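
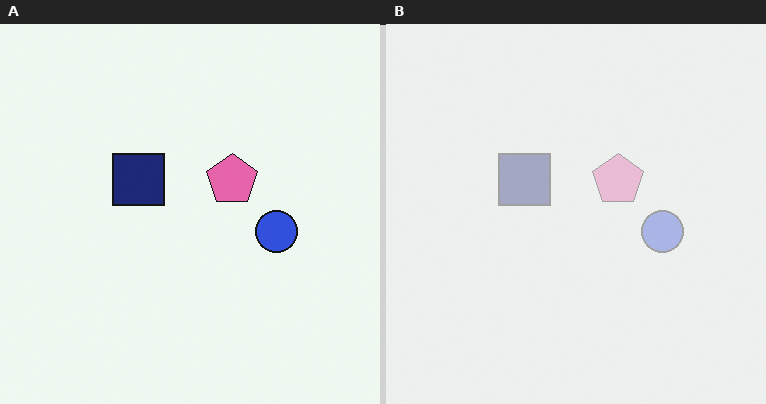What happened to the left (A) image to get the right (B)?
The image was washed out (contrast reduced).

Tones are pushed toward mid-grey across the whole image — a global contrast change.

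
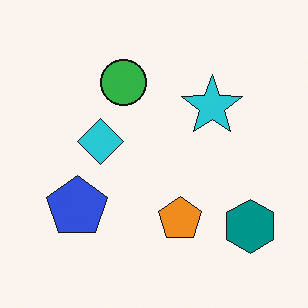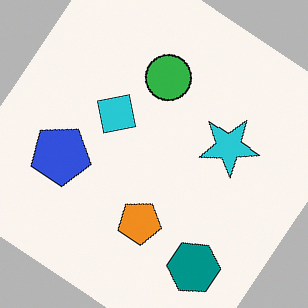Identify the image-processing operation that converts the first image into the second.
This is the original image rotated clockwise by a large amount — several tens of degrees.

Every shape is tilted by the same angle and the image corners show triangular fill wedges — a whole-image rotation by a non-right angle.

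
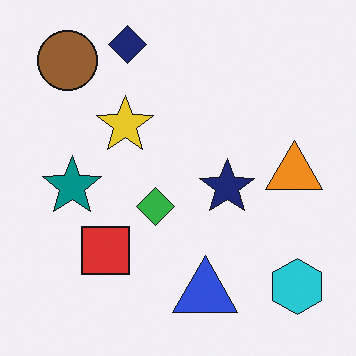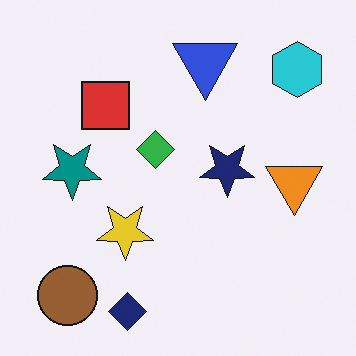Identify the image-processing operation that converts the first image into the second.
Flipped vertically (top ↔ bottom).

The navy diamond is in the top of the first image and the bottom of the second — shapes on opposite sides of the horizontal midline have swapped in a mirror flip.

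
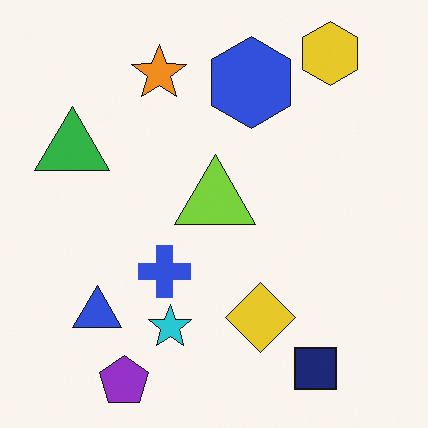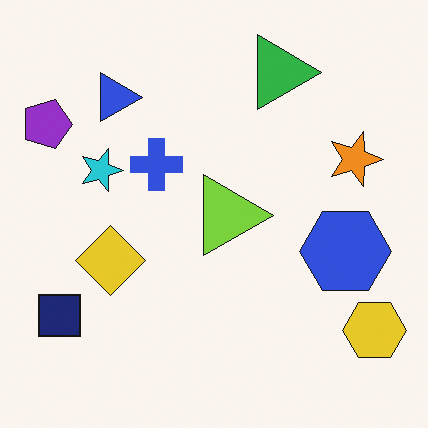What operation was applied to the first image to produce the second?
The transformation is: rotated 90° clockwise.

The yellow hexagon sits in the top-right of the first image and the bottom-right of the second — consistent with a whole-image 90° clockwise rotation.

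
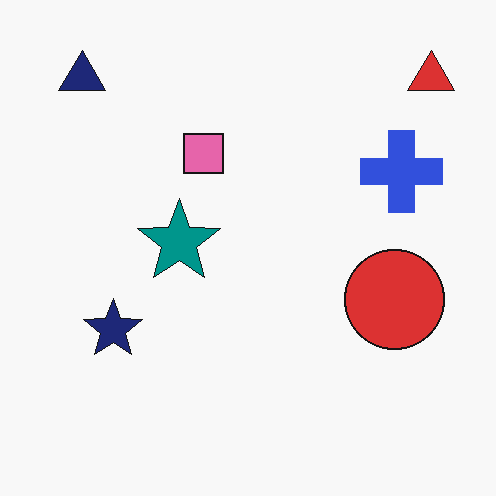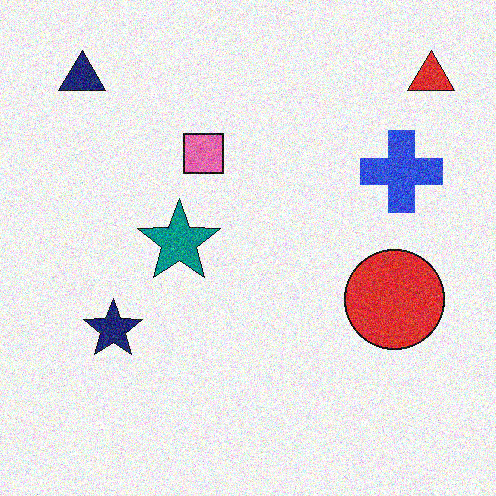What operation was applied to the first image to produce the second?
This is the original image degraded with heavy additive noise.

Random speckle covers the whole image, including the flat background.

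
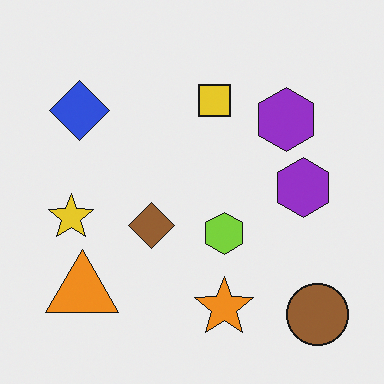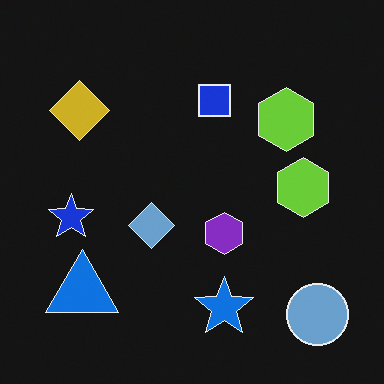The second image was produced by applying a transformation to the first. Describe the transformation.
It was color-inverted (negative).

The light background has become dark and every shape's color is its complement — a photographic negative.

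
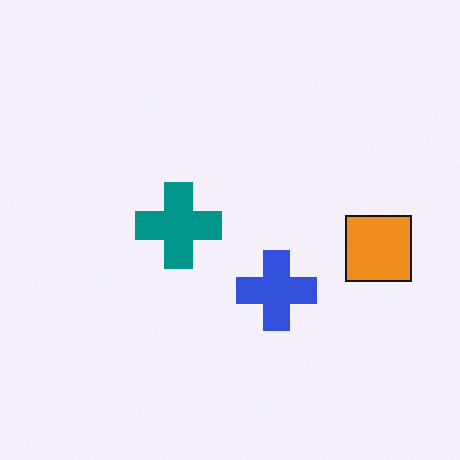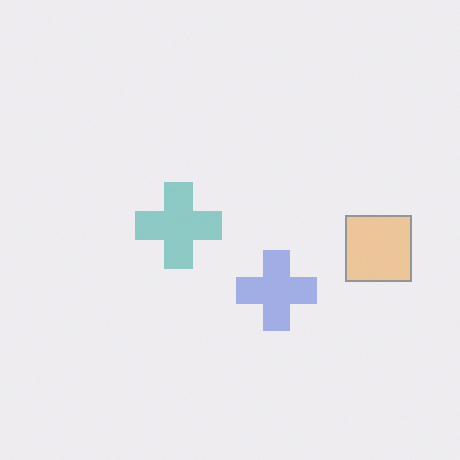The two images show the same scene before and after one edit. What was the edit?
It was washed out (contrast reduced).

Tones are pushed toward mid-grey across the whole image — a global contrast change.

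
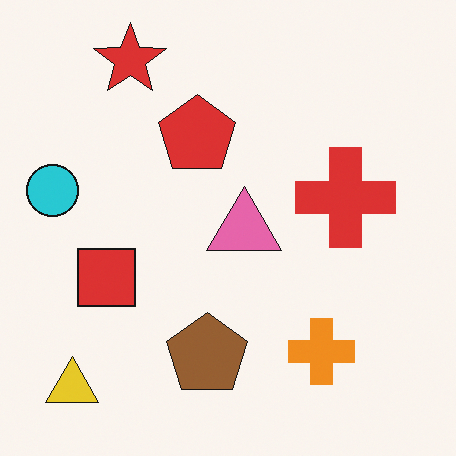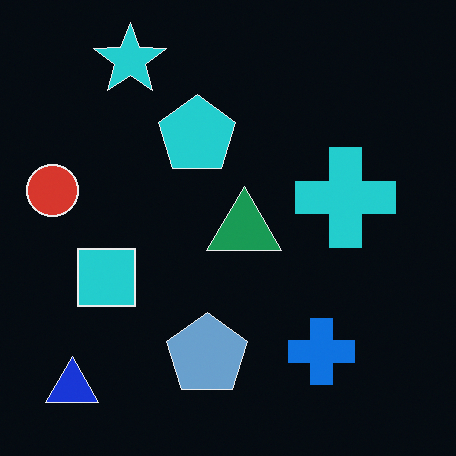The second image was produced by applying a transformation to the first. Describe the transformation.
This is the original image color-inverted (negative).

The light background has become dark and every shape's color is its complement — a photographic negative.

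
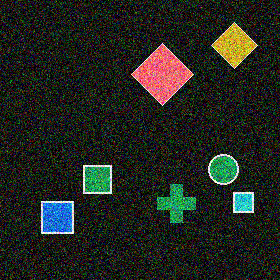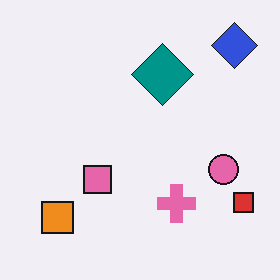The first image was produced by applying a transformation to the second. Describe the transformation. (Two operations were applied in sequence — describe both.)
It was color-inverted (negative), then degraded with strong gaussian noise.

The light background has become dark and every shape's color is its complement — a photographic negative. Random speckle covers the whole image, including the flat background.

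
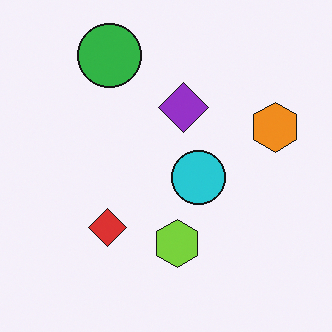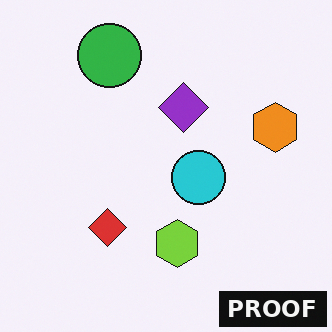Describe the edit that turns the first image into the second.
The image was watermarked with the text "PROOF" in the lower-right corner.

A dark label reading "PROOF" appears in the lower-right corner.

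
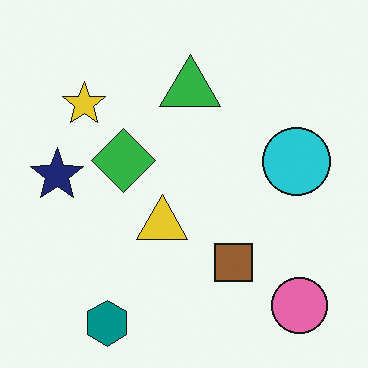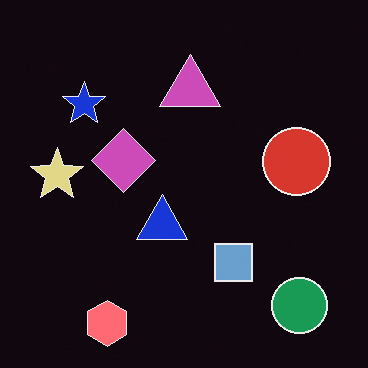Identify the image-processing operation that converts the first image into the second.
The second image is the first color-inverted (negative).

The light background has become dark and every shape's color is its complement — a photographic negative.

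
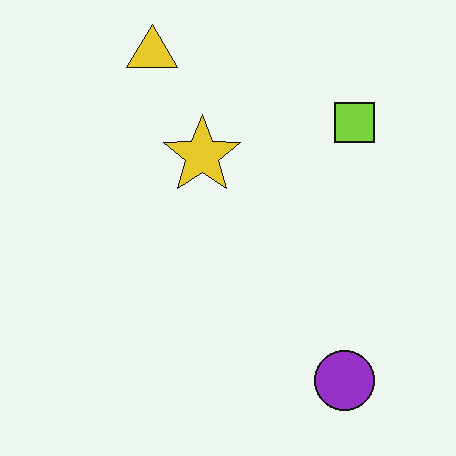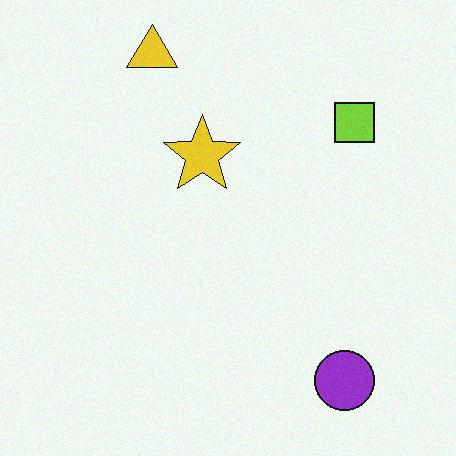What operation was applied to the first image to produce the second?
This is the original image degraded with subtle gaussian noise.

Random speckle covers the whole image, including the flat background.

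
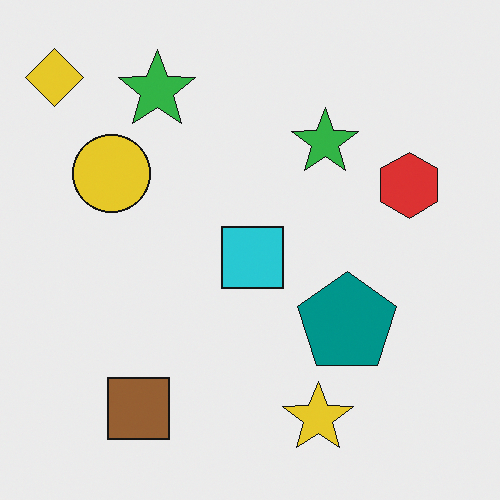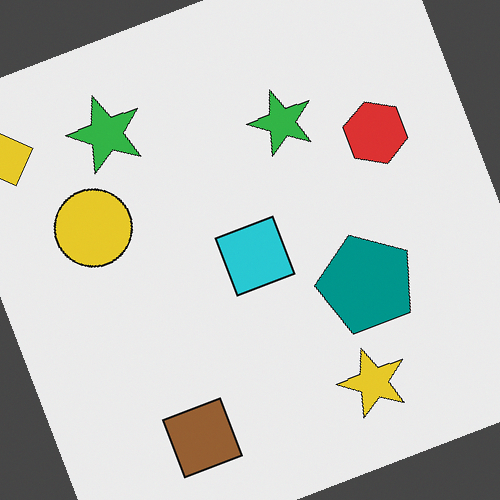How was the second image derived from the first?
The image was rotated counter-clockwise by a moderate amount.

Every shape is tilted by the same angle and the image corners show triangular fill wedges — a whole-image rotation by a non-right angle.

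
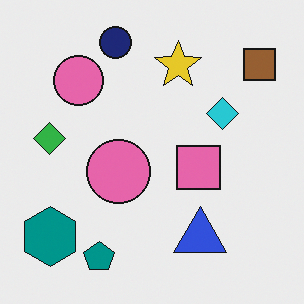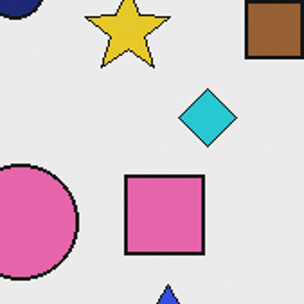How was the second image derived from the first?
This is the original image cropped tightly and scaled back up.

The visible shapes are larger and the field of view is narrower; shapes near the original edges may be partly or wholly outside the frame — a crop-and-rescale.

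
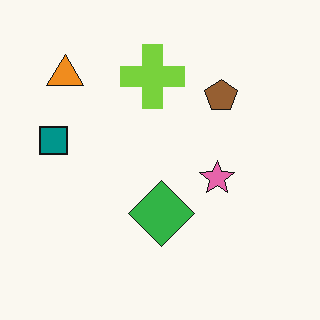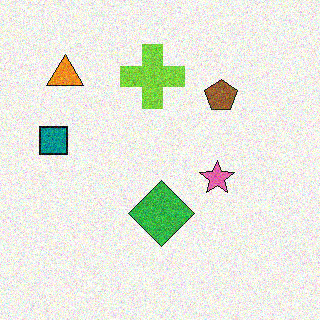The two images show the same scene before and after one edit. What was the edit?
Degraded with visible gaussian noise.

Random speckle covers the whole image, including the flat background.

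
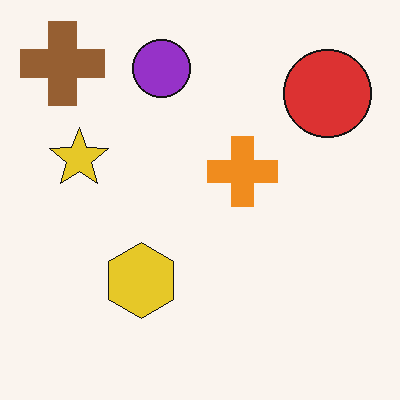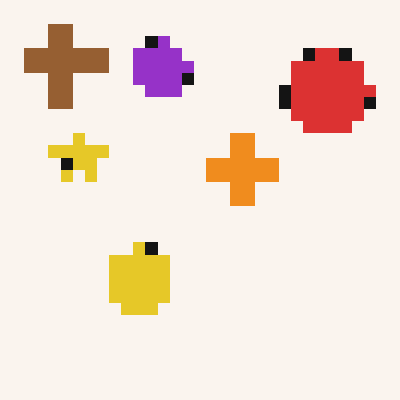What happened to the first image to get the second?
The image was heavily pixelated into large blocks.

Shapes are reduced to large square blocks; fine edges and outlines are lost — a downscale-then-upscale (mosaic) effect.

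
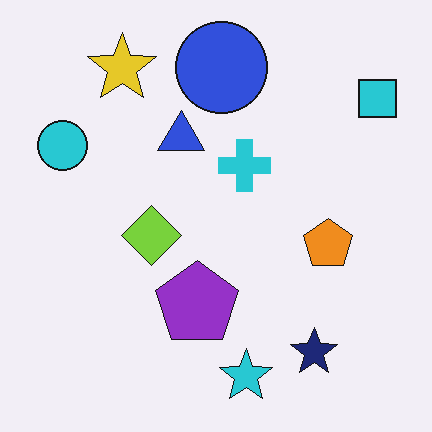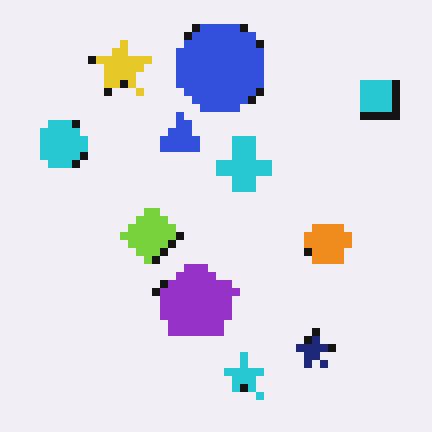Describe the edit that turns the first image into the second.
It was moderately pixelated.

Shapes are reduced to large square blocks; fine edges and outlines are lost — a downscale-then-upscale (mosaic) effect.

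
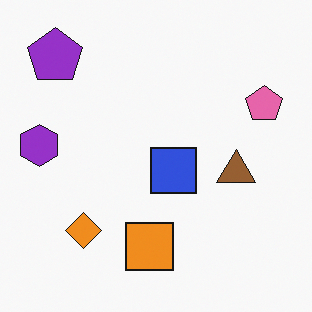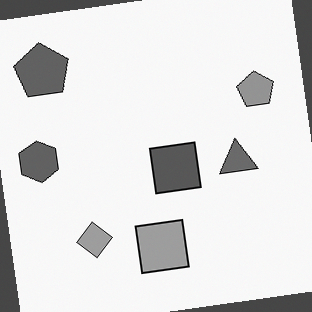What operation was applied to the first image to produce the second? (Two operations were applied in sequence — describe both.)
It was converted to grayscale, then rotated counter-clockwise by a few degrees.

All color is removed — every shape is now a shade of grey. Every shape is tilted by the same angle and the image corners show triangular fill wedges — a whole-image rotation by a non-right angle.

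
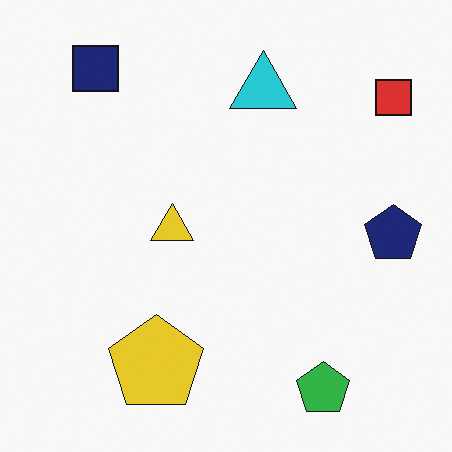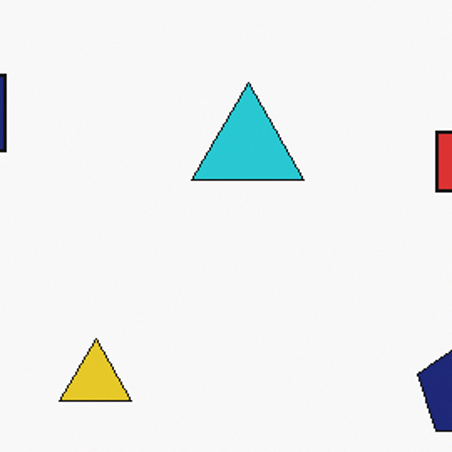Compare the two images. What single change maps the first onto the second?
The second image is the first cropped tightly and scaled back up.

The visible shapes are larger and the field of view is narrower; shapes near the original edges may be partly or wholly outside the frame — a crop-and-rescale.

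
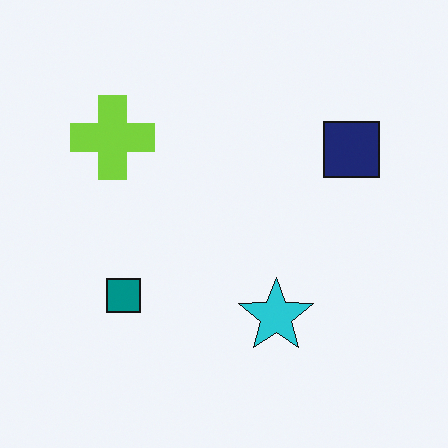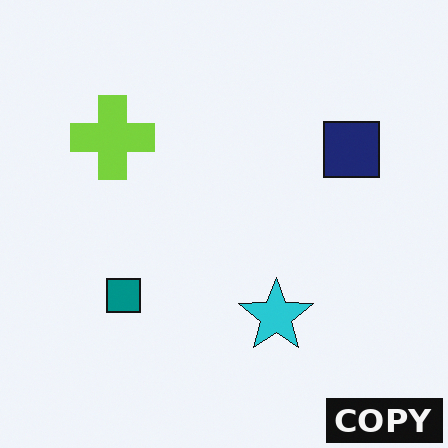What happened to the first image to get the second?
The transformation is: watermarked with the text "COPY" in the lower-right corner.

A dark label reading "COPY" appears in the lower-right corner.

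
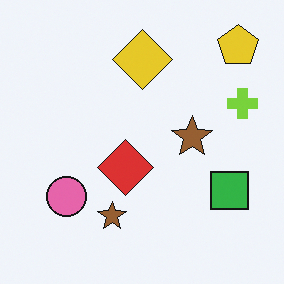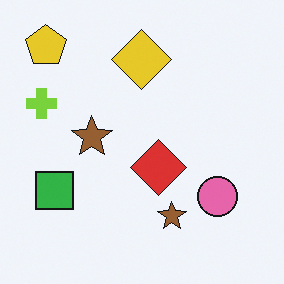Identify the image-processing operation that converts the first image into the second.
The second image is the first flipped horizontally (left ↔ right).

The lime cross is in the right of the first image and the left of the second — shapes on opposite sides of the vertical midline have swapped in a mirror flip.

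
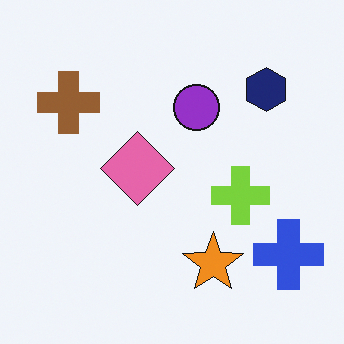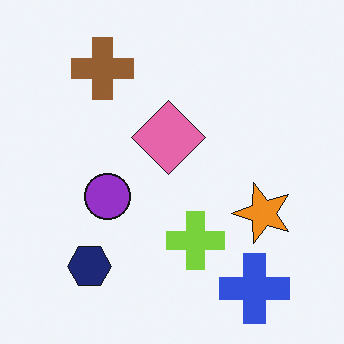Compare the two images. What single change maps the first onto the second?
This is the original image transposed (reflected across the top-left ↔ bottom-right diagonal).

Shapes have swapped their row and column positions — what was in the top-right is now in the bottom-left — a diagonal reflection.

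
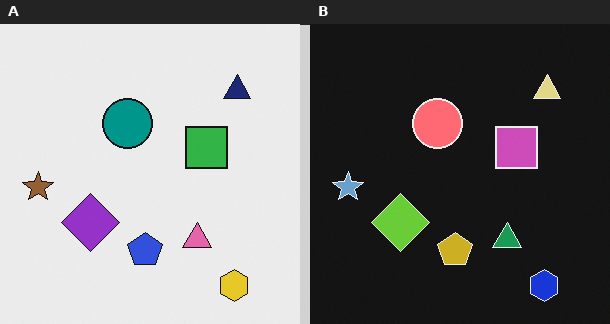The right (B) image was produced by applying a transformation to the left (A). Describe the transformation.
The image was color-inverted (negative).

The light background has become dark and every shape's color is its complement — a photographic negative.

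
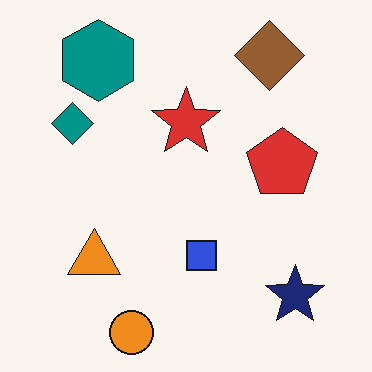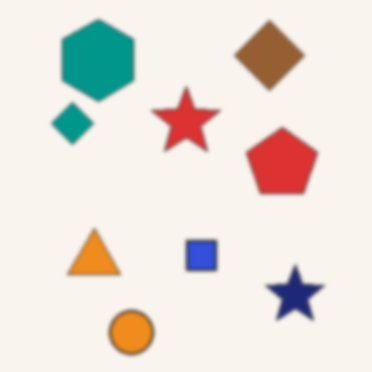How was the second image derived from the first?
This is the original image lightly blurred.

Shape edges and outlines are uniformly softened across the whole image.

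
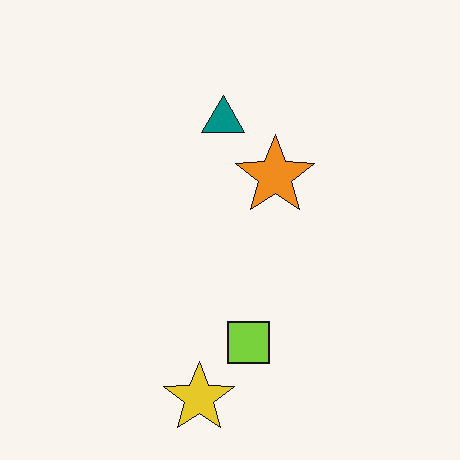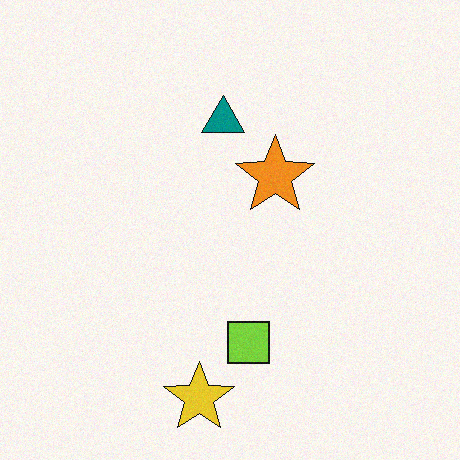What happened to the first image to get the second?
It was degraded with subtle gaussian noise.

Random speckle covers the whole image, including the flat background.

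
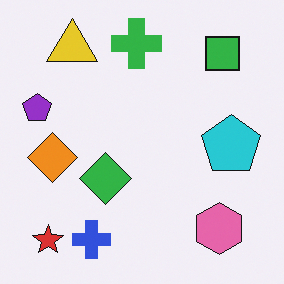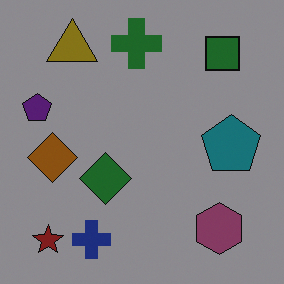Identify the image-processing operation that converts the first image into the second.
The second image is the first noticeably darkened.

Every pixel — background and shapes alike — is uniformly darkened.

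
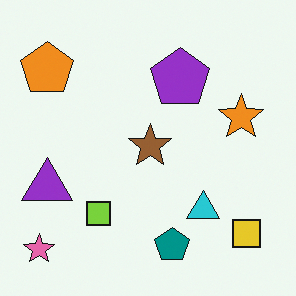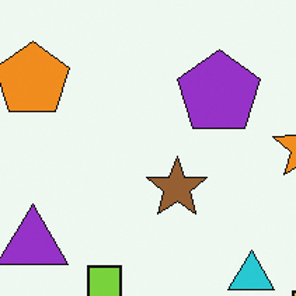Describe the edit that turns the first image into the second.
It was cropped slightly and scaled back up.

The visible shapes are larger and the field of view is narrower; shapes near the original edges may be partly or wholly outside the frame — a crop-and-rescale.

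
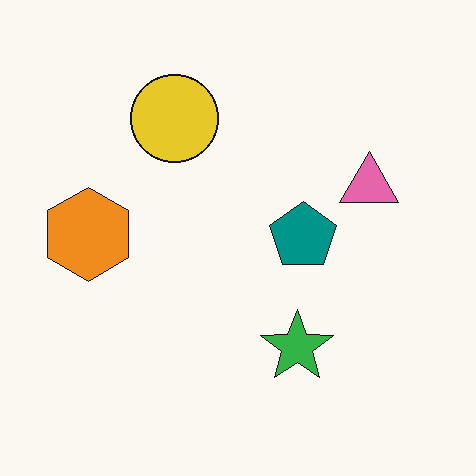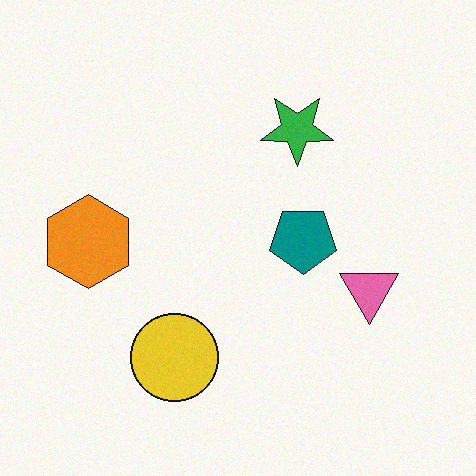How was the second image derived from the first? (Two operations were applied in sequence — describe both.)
The second image is the first degraded with light additive noise, then flipped vertically (top ↔ bottom).

Random speckle covers the whole image, including the flat background. The yellow circle is in the top of the first image and the bottom of the second — shapes on opposite sides of the horizontal midline have swapped in a mirror flip.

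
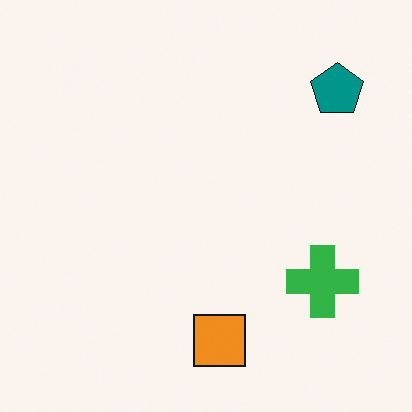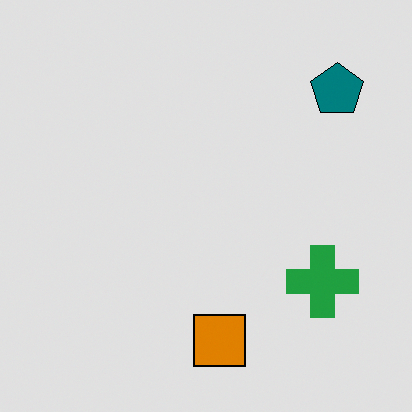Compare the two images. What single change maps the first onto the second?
It was moderately posterized.

Each flat color has snapped to a coarser quantized level — most visibly, the near-white background has dropped to a flat grey.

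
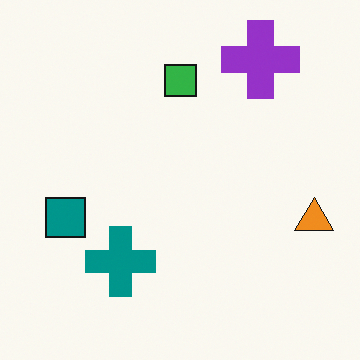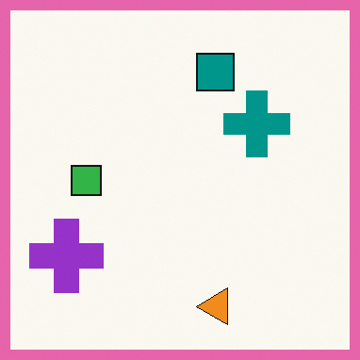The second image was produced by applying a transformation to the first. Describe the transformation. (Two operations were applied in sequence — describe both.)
The image was transposed (reflected across the top-left ↔ bottom-right diagonal), then framed with a pink border.

Shapes have swapped their row and column positions — what was in the top-right is now in the bottom-left — a diagonal reflection. A solid pink frame runs around the edge of the second image, with the content slightly shrunk inside it.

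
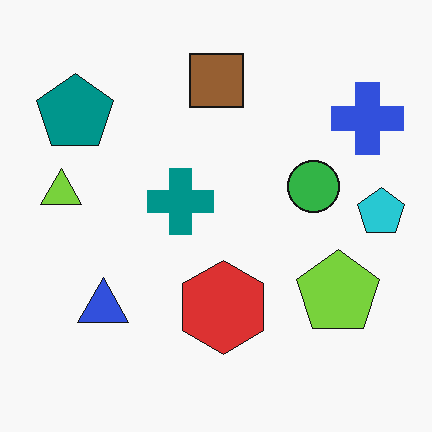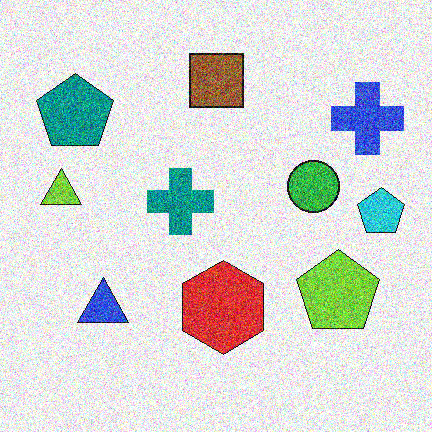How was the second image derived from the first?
The second image is the first degraded with heavy additive noise.

Random speckle covers the whole image, including the flat background.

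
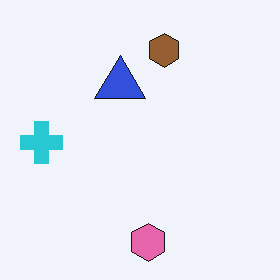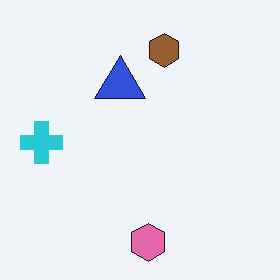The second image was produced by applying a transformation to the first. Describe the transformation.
The transformation is: JPEG-compressed with visible artifacts.

Blocky 8×8 compression artifacts appear around shape edges and the flat background shows ringing — characteristic JPEG degradation.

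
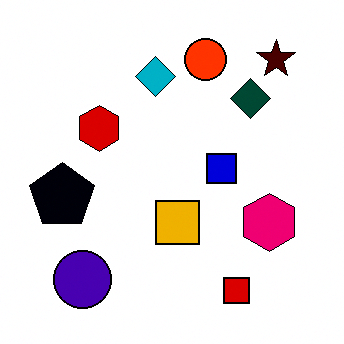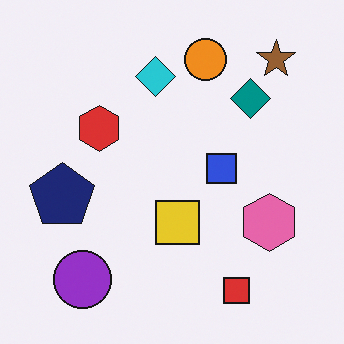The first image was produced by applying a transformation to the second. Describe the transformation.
The first image is the second boosted in contrast.

Tones are pushed away from mid-grey across the whole image — a global contrast change.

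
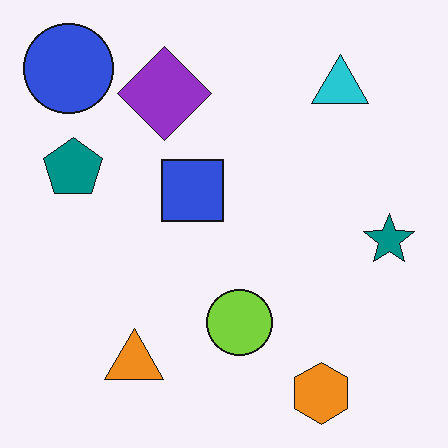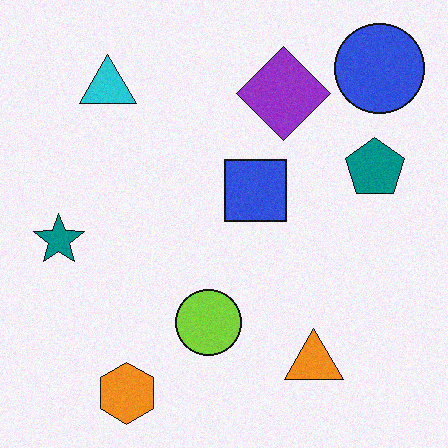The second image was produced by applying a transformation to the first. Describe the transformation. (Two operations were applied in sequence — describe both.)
It was degraded with a light layer of grain, then flipped horizontally (left ↔ right).

Random speckle covers the whole image, including the flat background. The teal star is in the right of the first image and the left of the second — shapes on opposite sides of the vertical midline have swapped in a mirror flip.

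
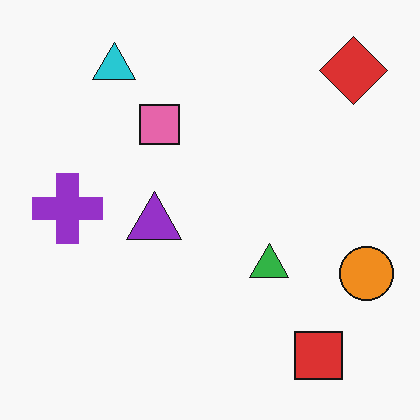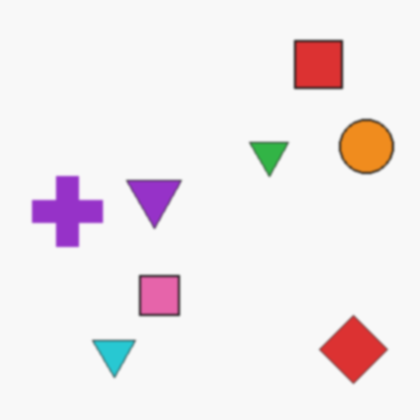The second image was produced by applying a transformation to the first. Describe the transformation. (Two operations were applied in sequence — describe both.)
The transformation is: lightly blurred, then flipped vertically (top ↔ bottom).

Shape edges and outlines are uniformly softened across the whole image. The red square is in the bottom-right of the first image and the top-right of the second — shapes on opposite sides of the horizontal midline have swapped in a mirror flip.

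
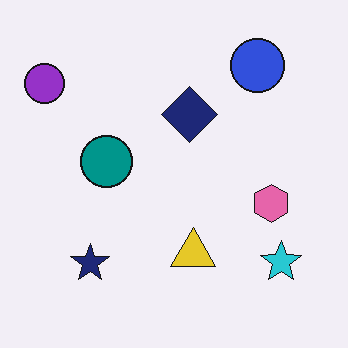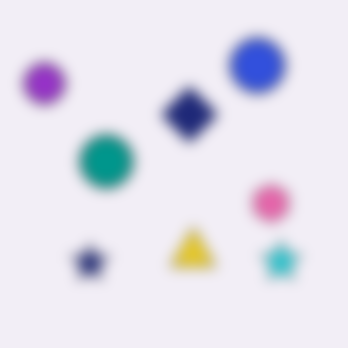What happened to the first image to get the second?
This is the original image heavily blurred.

Shape edges and outlines are uniformly softened across the whole image.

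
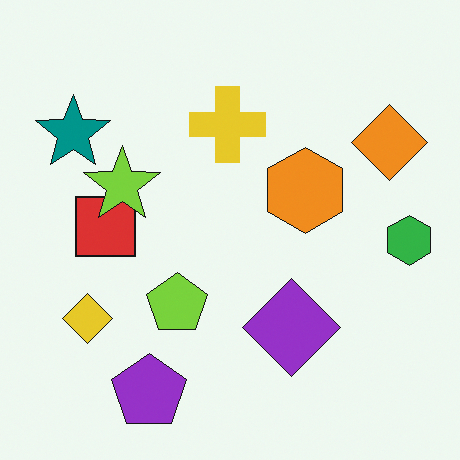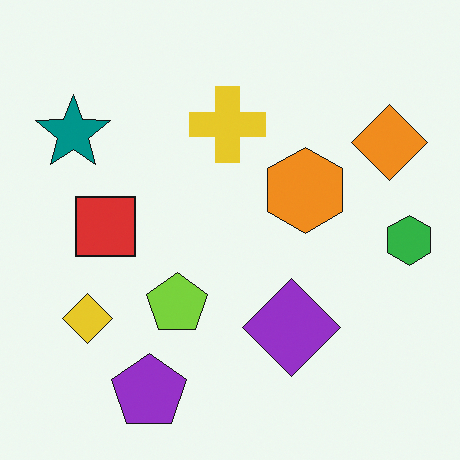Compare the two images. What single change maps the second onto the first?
The transformation is: overlaid with an additional lime star.

A lime star appears in the first image that is absent from the second.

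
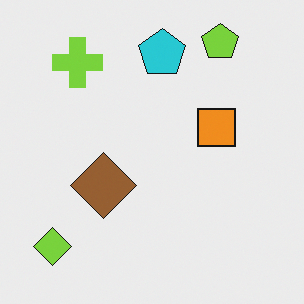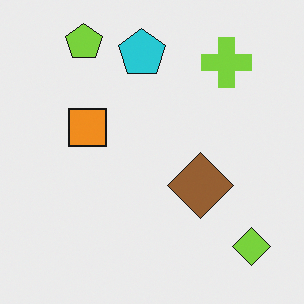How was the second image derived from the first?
Flipped horizontally (left ↔ right).

The lime diamond is in the bottom-left of the first image and the bottom-right of the second — shapes on opposite sides of the vertical midline have swapped in a mirror flip.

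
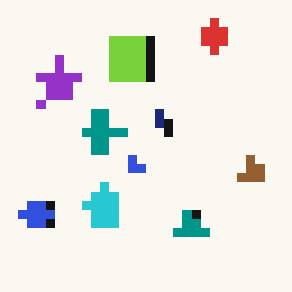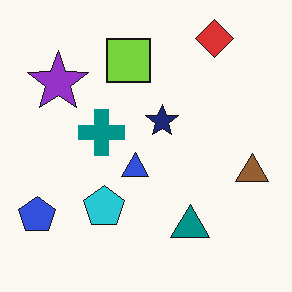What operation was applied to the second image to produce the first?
This is the original image coarsely pixelated.

Shapes are reduced to large square blocks; fine edges and outlines are lost — a downscale-then-upscale (mosaic) effect.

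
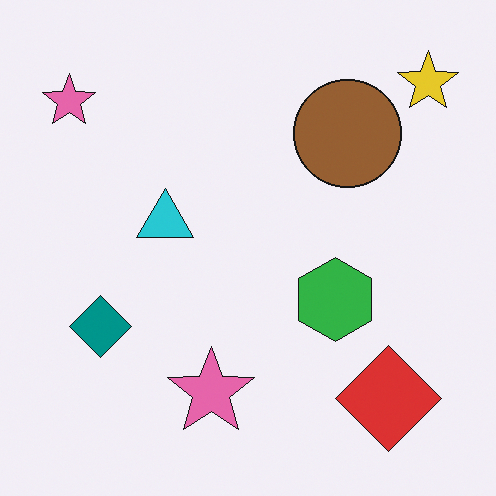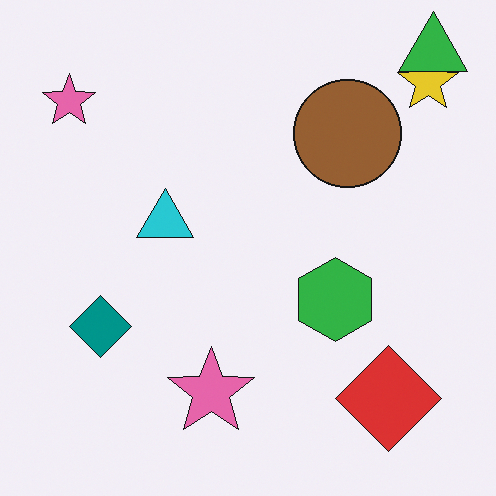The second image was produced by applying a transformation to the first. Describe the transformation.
Overlaid with an additional green triangle.

A green triangle appears in the second image that is absent from the first.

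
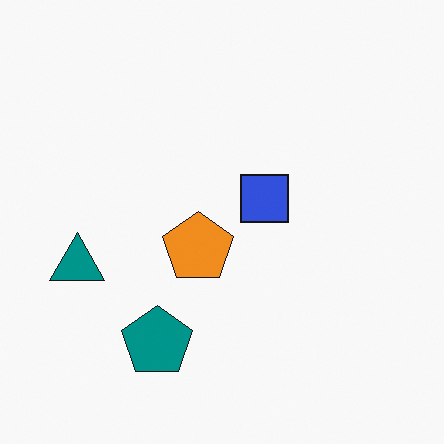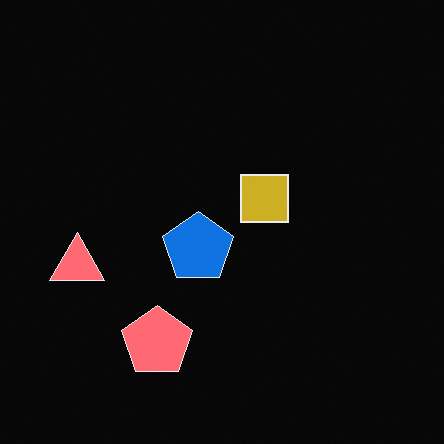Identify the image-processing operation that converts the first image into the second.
The second image is the first color-inverted (negative).

The light background has become dark and every shape's color is its complement — a photographic negative.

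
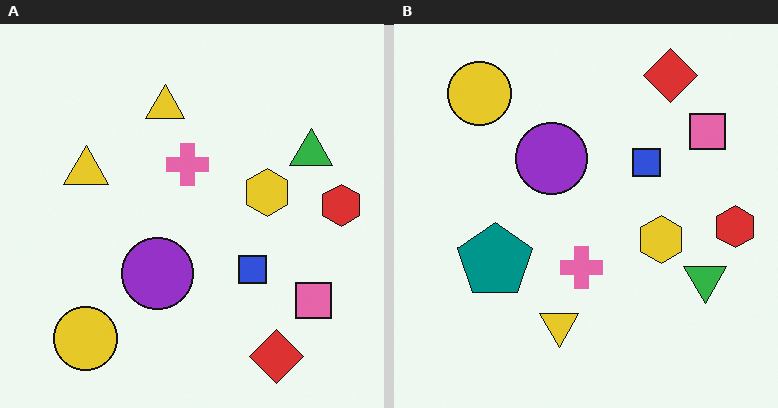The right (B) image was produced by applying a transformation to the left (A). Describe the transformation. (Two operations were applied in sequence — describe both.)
The image was flipped vertically (top ↔ bottom), then overlaid with an additional teal pentagon.

The red diamond is in the bottom-right of the left (A) image and the top-right of the right (B) — shapes on opposite sides of the horizontal midline have swapped in a mirror flip. A teal pentagon appears in the right (B) image that is absent from the left (A).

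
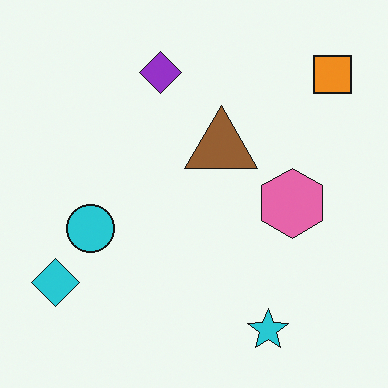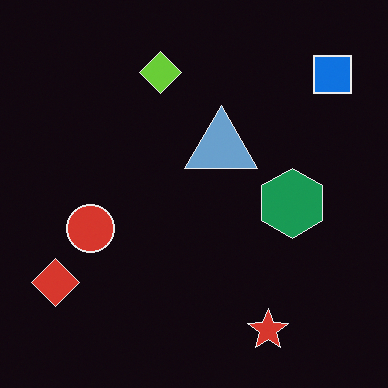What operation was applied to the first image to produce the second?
Color-inverted (negative).

The light background has become dark and every shape's color is its complement — a photographic negative.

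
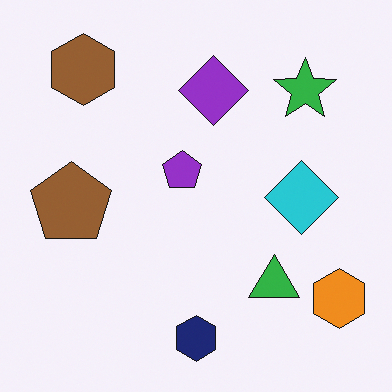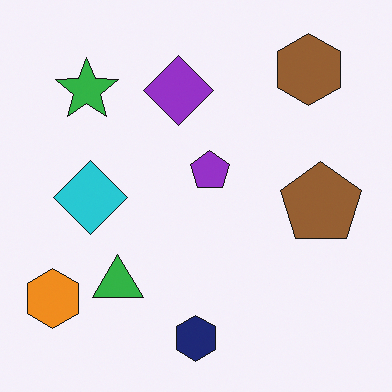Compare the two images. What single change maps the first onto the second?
It was flipped horizontally (left ↔ right).

The orange hexagon is in the bottom-right of the first image and the bottom-left of the second — shapes on opposite sides of the vertical midline have swapped in a mirror flip.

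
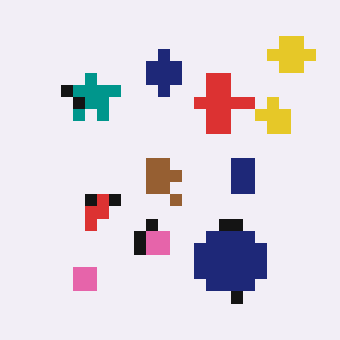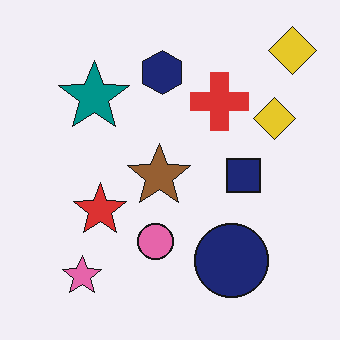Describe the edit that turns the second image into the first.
The image was coarsely pixelated.

Shapes are reduced to large square blocks; fine edges and outlines are lost — a downscale-then-upscale (mosaic) effect.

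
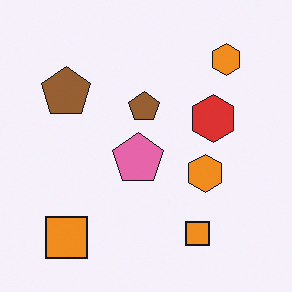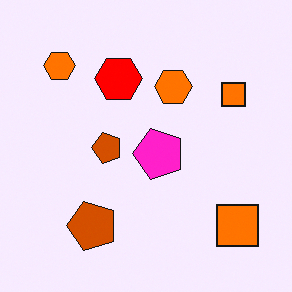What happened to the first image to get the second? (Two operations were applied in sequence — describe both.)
This is the original image rotated 90° counter-clockwise, then made much more vivid (saturation change).

The red hexagon sits in the right of the first image and the top of the second — consistent with a whole-image 90° counter-clockwise rotation. All colors are more vivid — a global saturation change.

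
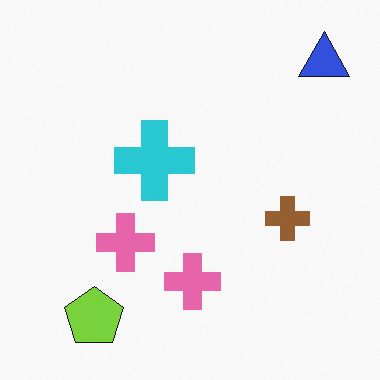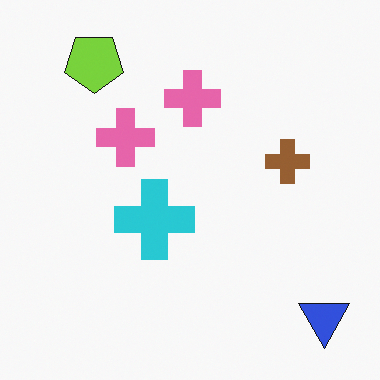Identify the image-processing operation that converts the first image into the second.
This is the original image flipped vertically (top ↔ bottom).

The blue triangle is in the top-right of the first image and the bottom-right of the second — shapes on opposite sides of the horizontal midline have swapped in a mirror flip.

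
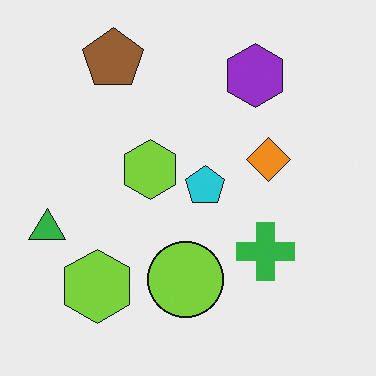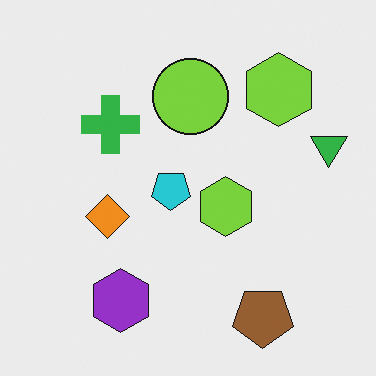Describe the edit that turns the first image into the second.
The image was rotated 180°.

The brown pentagon sits in the top-left of the first image and the bottom-right of the second — consistent with a whole-image 180° rotation.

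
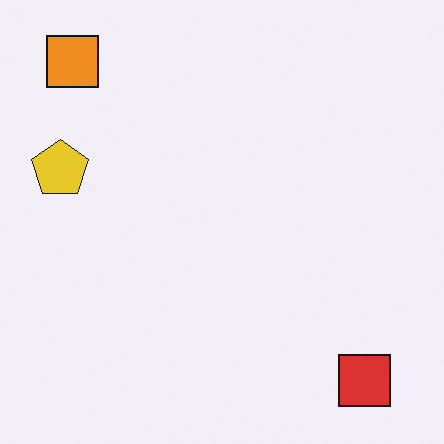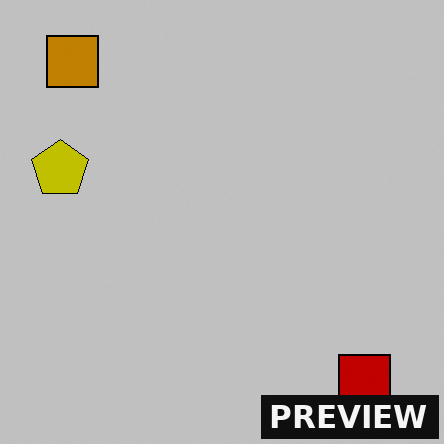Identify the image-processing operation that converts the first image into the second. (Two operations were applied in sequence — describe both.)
Aggressively posterized, then watermarked with the text "PREVIEW" in the lower-right corner.

Each flat color has snapped to a coarser quantized level — most visibly, the near-white background has dropped to a flat grey. A dark label reading "PREVIEW" appears in the lower-right corner.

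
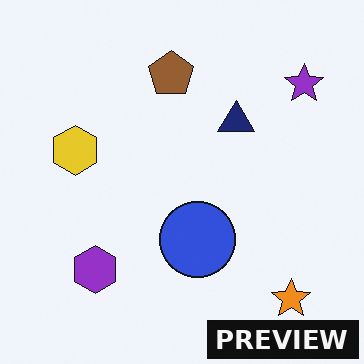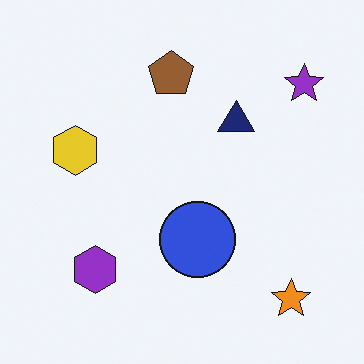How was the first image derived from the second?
The transformation is: watermarked with the text "PREVIEW" in the lower-right corner.

A dark label reading "PREVIEW" appears in the lower-right corner.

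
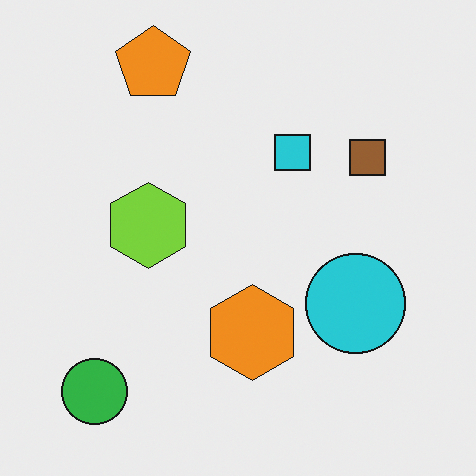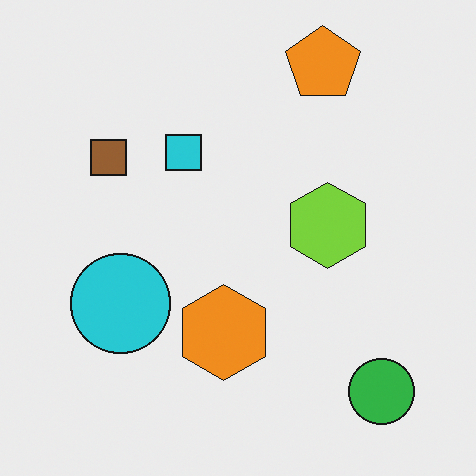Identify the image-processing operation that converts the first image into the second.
The image was flipped horizontally (left ↔ right).

The green circle is in the bottom-left of the first image and the bottom-right of the second — shapes on opposite sides of the vertical midline have swapped in a mirror flip.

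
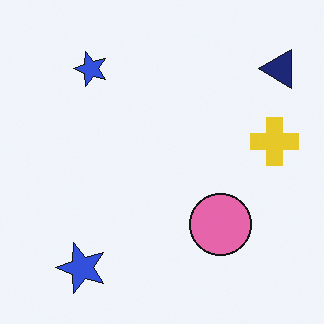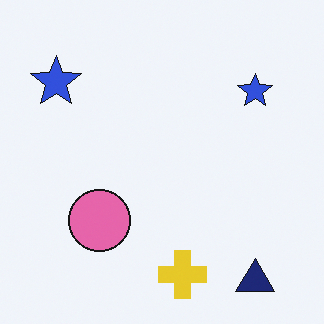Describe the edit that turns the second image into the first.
It was rotated 90° counter-clockwise.

The navy triangle sits in the bottom-right of the second image and the top-right of the first — consistent with a whole-image 90° counter-clockwise rotation.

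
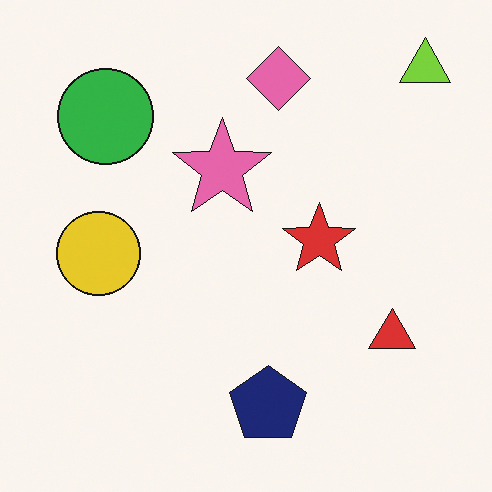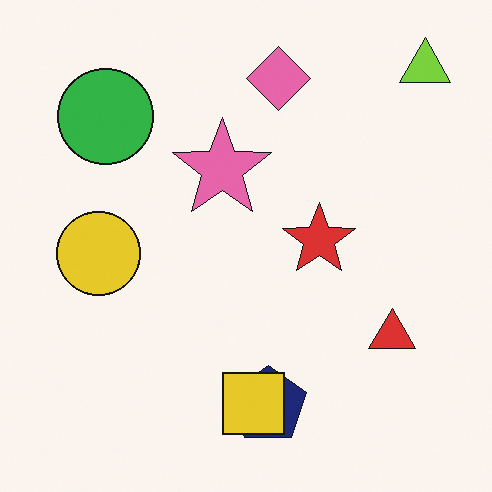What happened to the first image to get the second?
The image was overlaid with an additional yellow square.

A yellow square appears in the second image that is absent from the first.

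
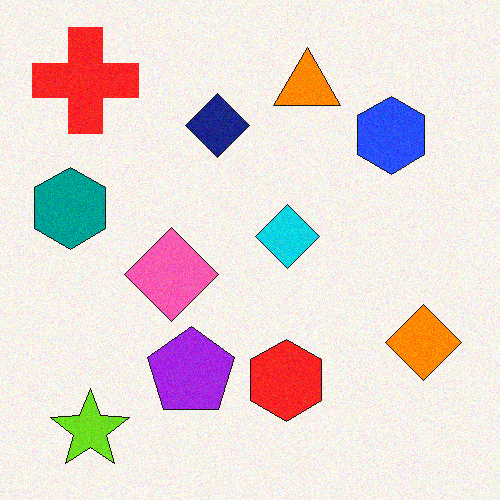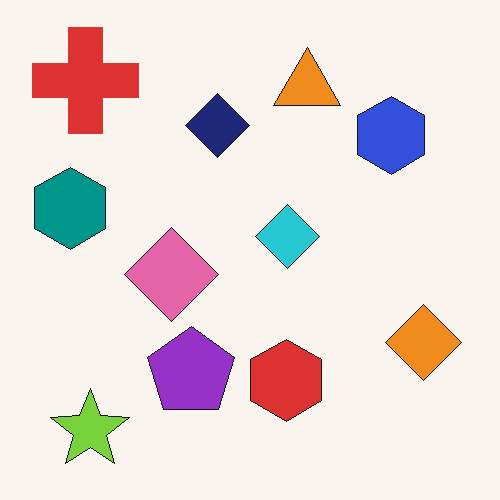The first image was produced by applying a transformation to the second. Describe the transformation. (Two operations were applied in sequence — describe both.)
The image was degraded with a light layer of grain, then slightly oversaturated.

Random speckle covers the whole image, including the flat background. All colors are more vivid — a global saturation change.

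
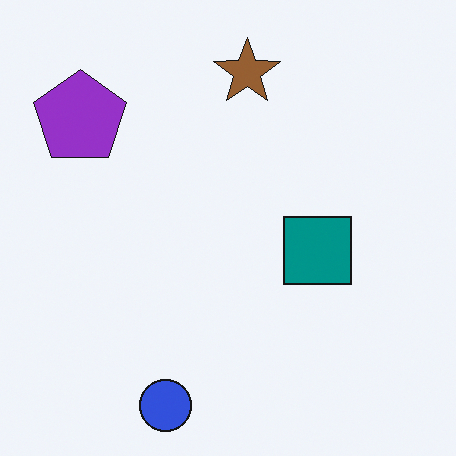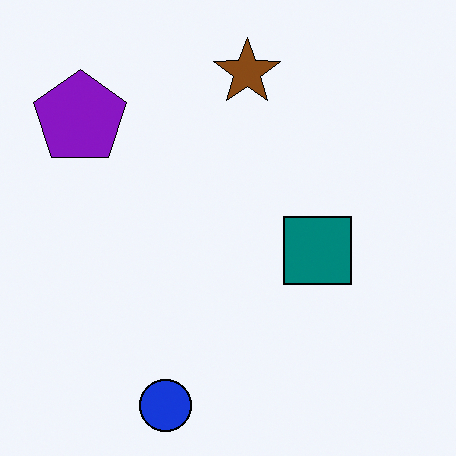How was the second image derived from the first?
The transformation is: given slightly increased contrast.

Tones are pushed away from mid-grey across the whole image — a global contrast change.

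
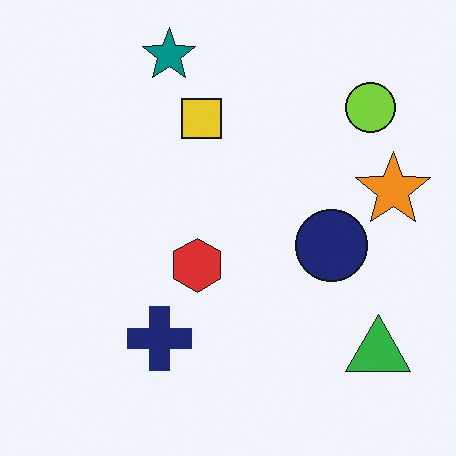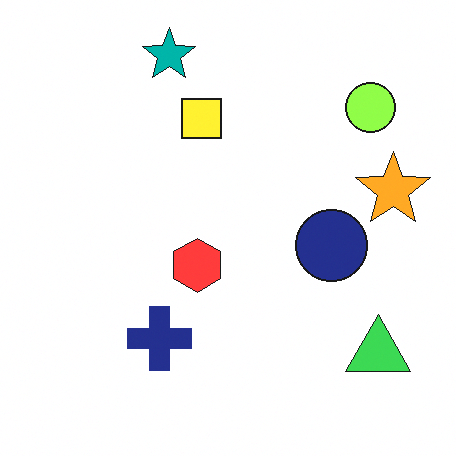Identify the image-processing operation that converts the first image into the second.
This is the original image slightly brightened.

Every pixel — background and shapes alike — is uniformly brightened.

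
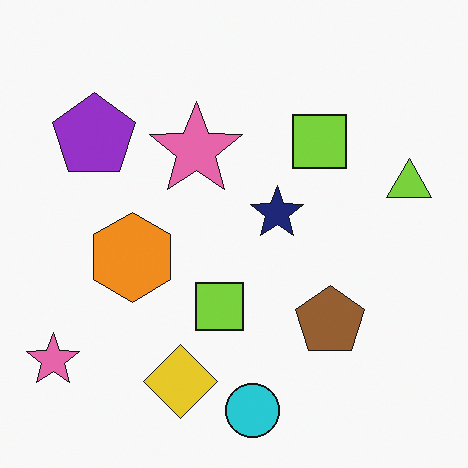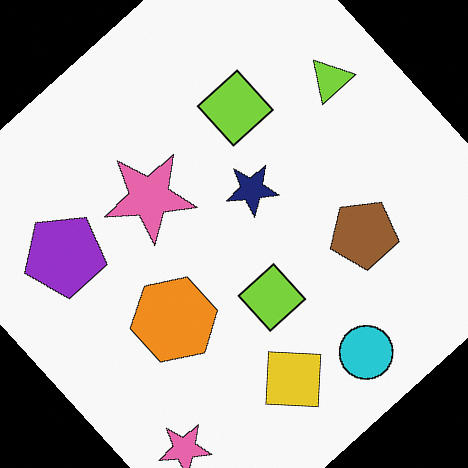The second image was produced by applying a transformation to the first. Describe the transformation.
This is the original image rotated counter-clockwise by a large amount — several tens of degrees.

Every shape is tilted by the same angle and the image corners show triangular fill wedges — a whole-image rotation by a non-right angle.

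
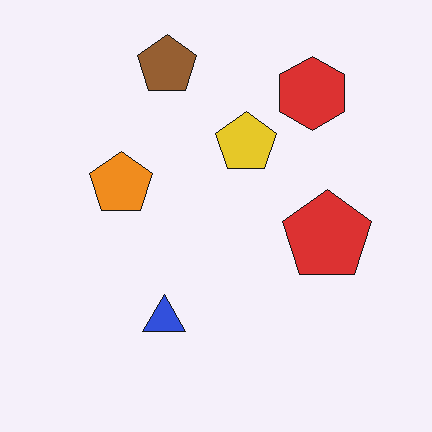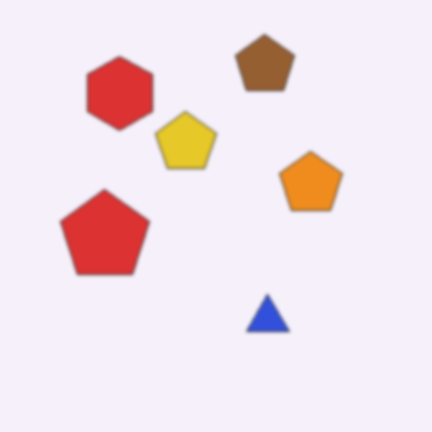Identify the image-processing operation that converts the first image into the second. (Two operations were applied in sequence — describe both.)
This is the original image flipped horizontally (left ↔ right), then lightly blurred.

The red pentagon is in the right of the first image and the left of the second — shapes on opposite sides of the vertical midline have swapped in a mirror flip. Shape edges and outlines are uniformly softened across the whole image.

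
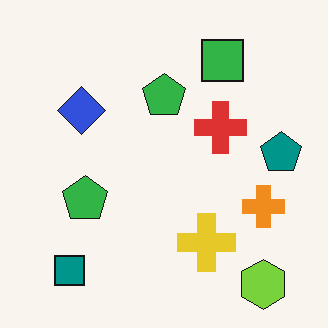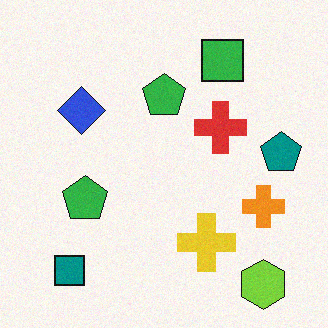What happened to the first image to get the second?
The second image is the first degraded with subtle gaussian noise.

Random speckle covers the whole image, including the flat background.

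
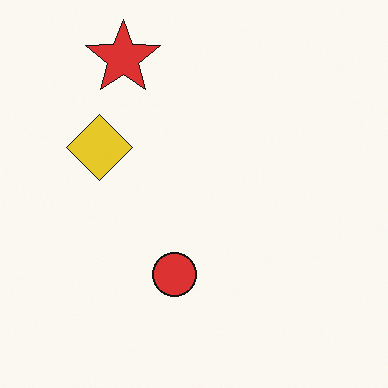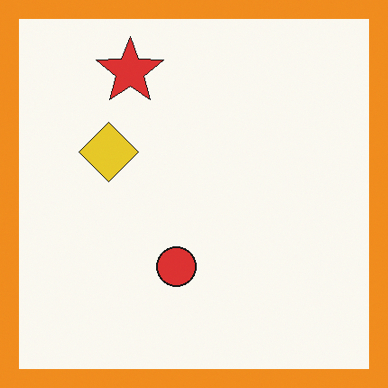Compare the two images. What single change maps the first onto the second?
This is the original image framed with a orange border.

A solid orange frame runs around the edge of the second image, with the content slightly shrunk inside it.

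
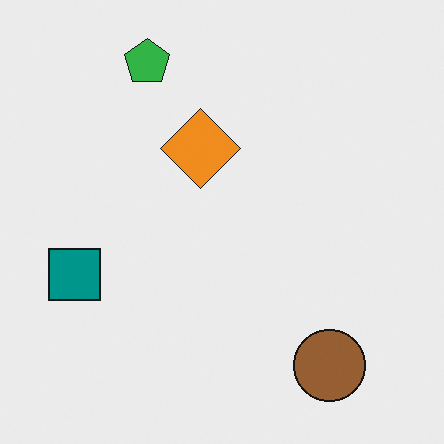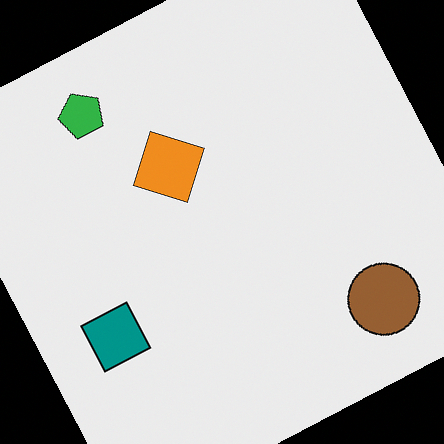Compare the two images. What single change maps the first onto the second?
The second image is the first rotated counter-clockwise by a clearly visible amount.

Every shape is tilted by the same angle and the image corners show triangular fill wedges — a whole-image rotation by a non-right angle.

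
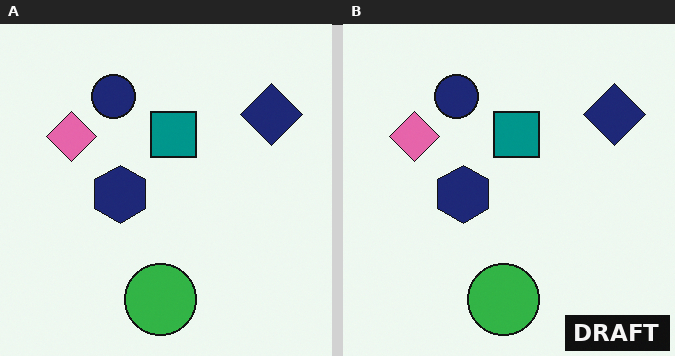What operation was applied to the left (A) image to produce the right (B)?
The image was watermarked with the text "DRAFT" in the lower-right corner.

A dark label reading "DRAFT" appears in the lower-right corner.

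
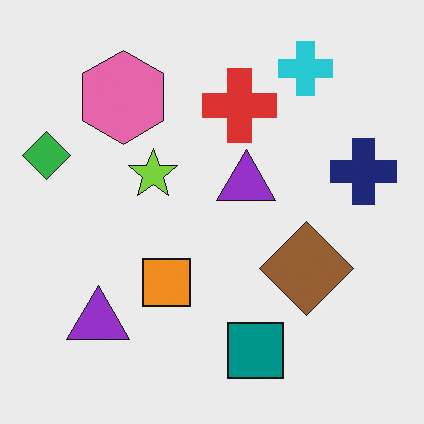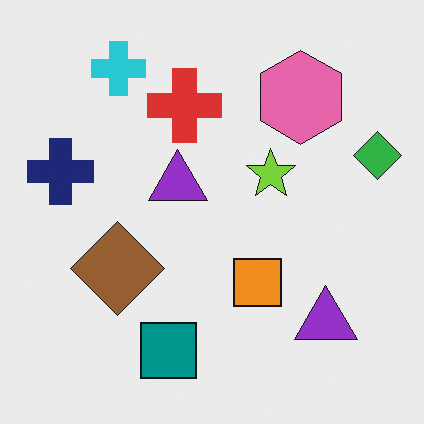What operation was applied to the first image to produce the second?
The image was flipped horizontally (left ↔ right).

The green diamond is in the left of the first image and the right of the second — shapes on opposite sides of the vertical midline have swapped in a mirror flip.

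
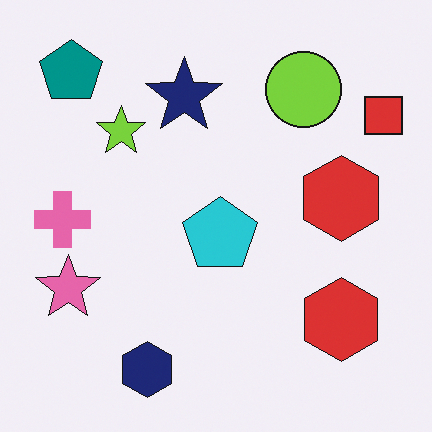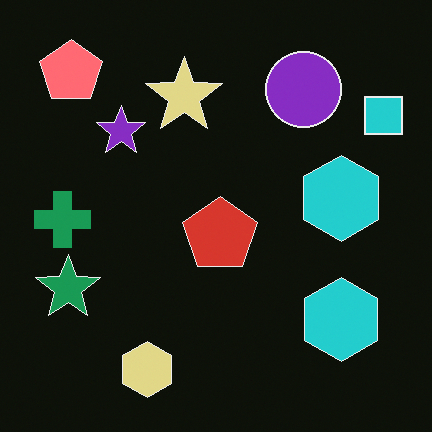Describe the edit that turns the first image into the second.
It was color-inverted (negative).

The light background has become dark and every shape's color is its complement — a photographic negative.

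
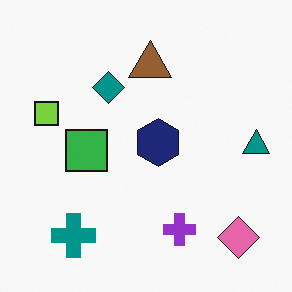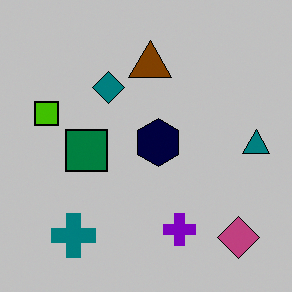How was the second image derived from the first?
It was heavily posterized to just a handful of flat colors.

Each flat color has snapped to a coarser quantized level — most visibly, the near-white background has dropped to a flat grey.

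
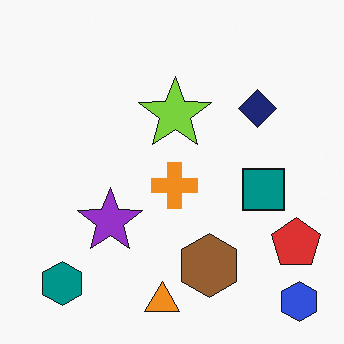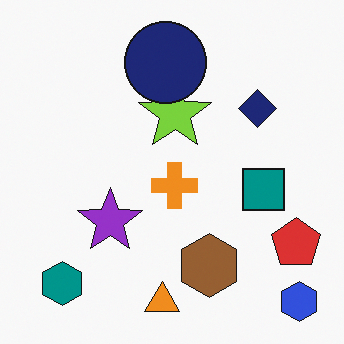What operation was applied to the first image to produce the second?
The image was overlaid with an additional navy circle.

A navy circle appears in the second image that is absent from the first.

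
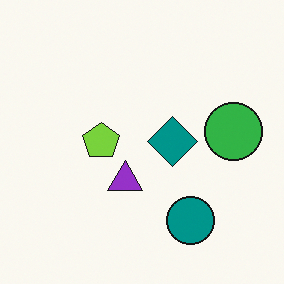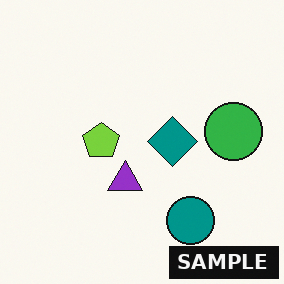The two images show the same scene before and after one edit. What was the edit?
The second image is the first watermarked with the text "SAMPLE" in the lower-right corner.

A dark label reading "SAMPLE" appears in the lower-right corner.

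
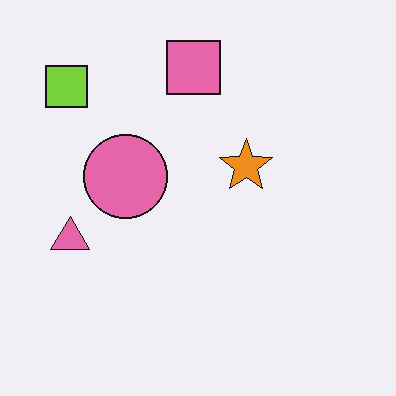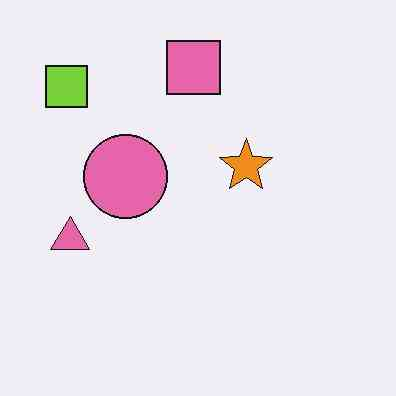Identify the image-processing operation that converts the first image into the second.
The second image is the first JPEG-compressed with visible artifacts.

Blocky 8×8 compression artifacts appear around shape edges and the flat background shows ringing — characteristic JPEG degradation.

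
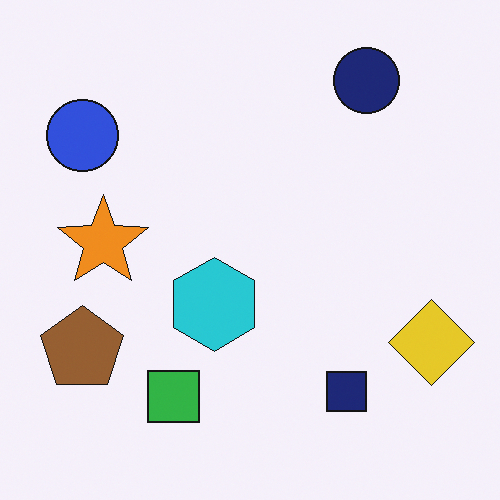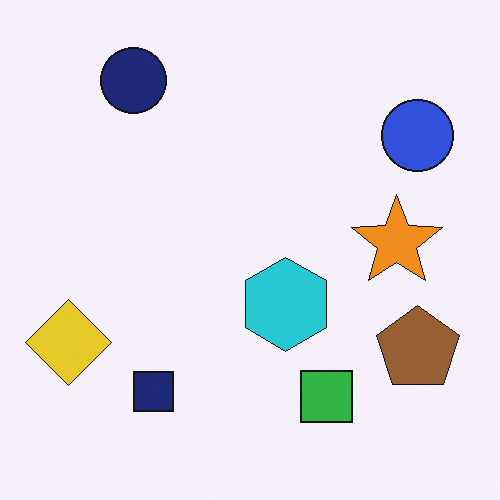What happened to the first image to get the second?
Flipped horizontally (left ↔ right).

The yellow diamond is in the bottom-right of the first image and the bottom-left of the second — shapes on opposite sides of the vertical midline have swapped in a mirror flip.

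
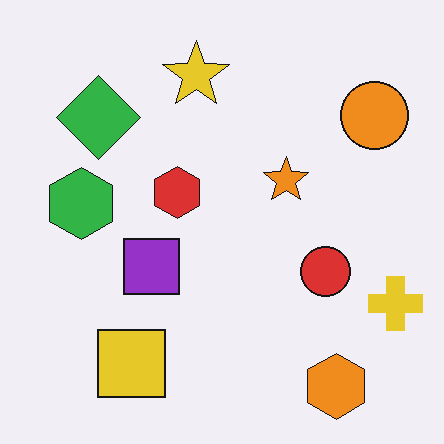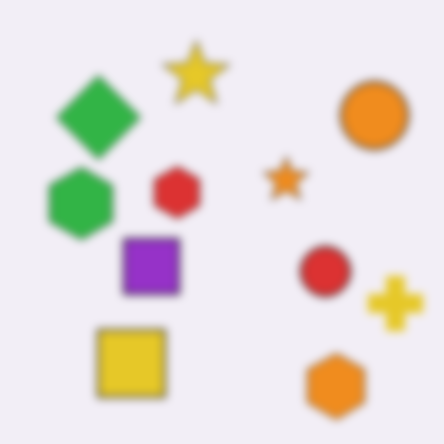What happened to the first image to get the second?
The second image is the first moderately blurred.

Shape edges and outlines are uniformly softened across the whole image.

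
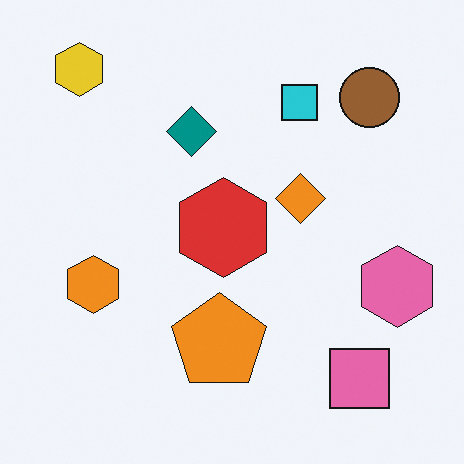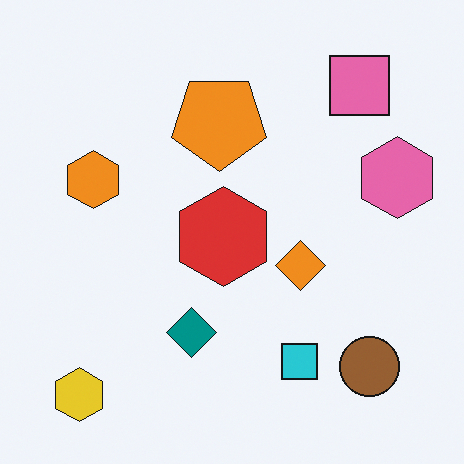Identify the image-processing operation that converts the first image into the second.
It was flipped vertically (top ↔ bottom).

The yellow hexagon is in the top-left of the first image and the bottom-left of the second — shapes on opposite sides of the horizontal midline have swapped in a mirror flip.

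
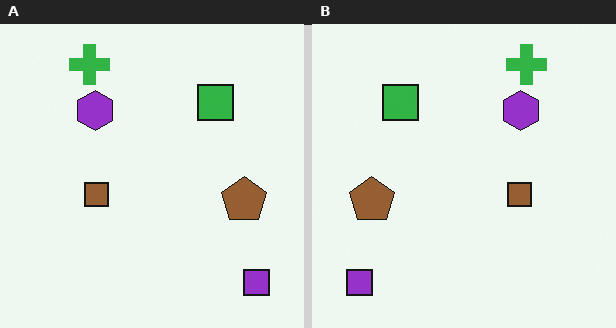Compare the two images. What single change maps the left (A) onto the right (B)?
The right (B) image is the left (A) flipped horizontally (left ↔ right).

The purple square is in the bottom-right of the left (A) image and the bottom-left of the right (B) — shapes on opposite sides of the vertical midline have swapped in a mirror flip.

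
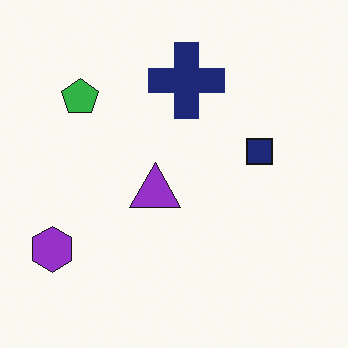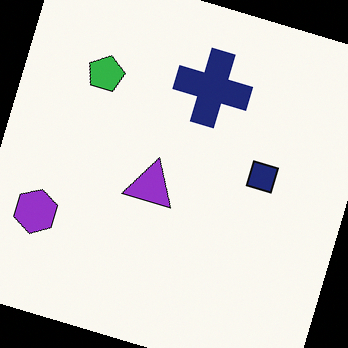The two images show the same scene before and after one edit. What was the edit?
It was rotated clockwise by a clearly visible amount.

Every shape is tilted by the same angle and the image corners show triangular fill wedges — a whole-image rotation by a non-right angle.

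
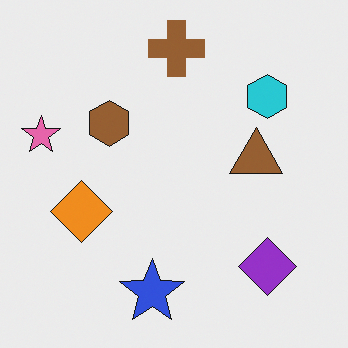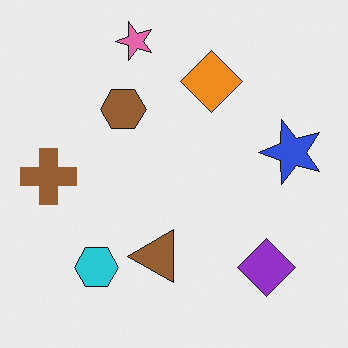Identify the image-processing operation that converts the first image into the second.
The image was transposed (reflected across the top-left ↔ bottom-right diagonal).

Shapes have swapped their row and column positions — what was in the top-right is now in the bottom-left — a diagonal reflection.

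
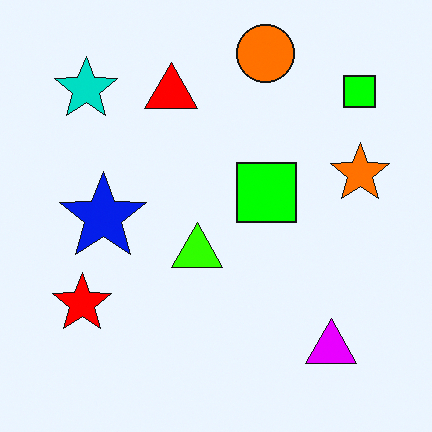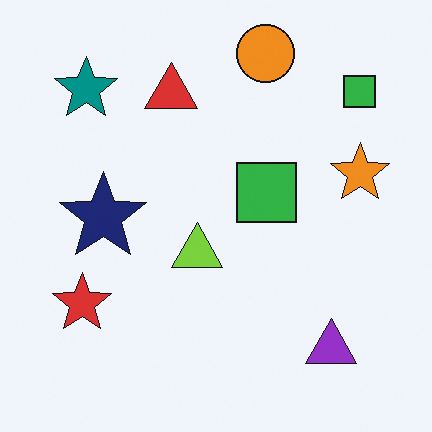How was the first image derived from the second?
The transformation is: made much more vivid (saturation change).

All colors are more vivid — a global saturation change.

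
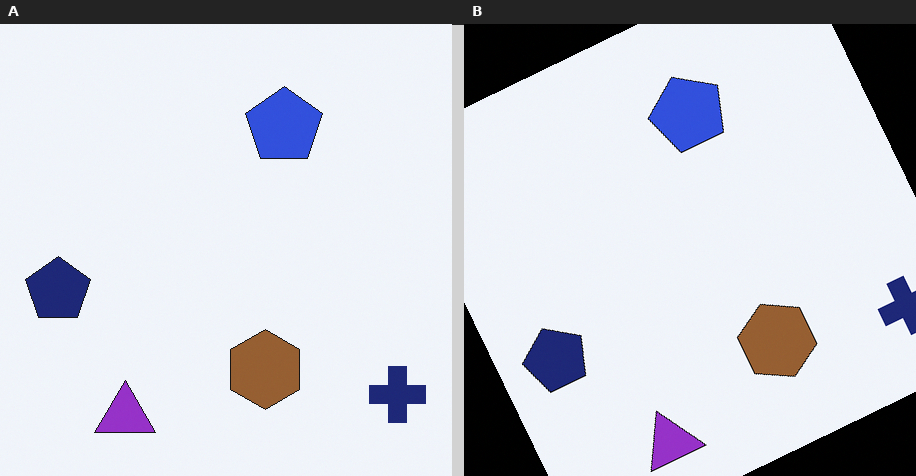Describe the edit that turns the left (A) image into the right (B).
It was rotated counter-clockwise by a moderate amount.

Every shape is tilted by the same angle and the image corners show triangular fill wedges — a whole-image rotation by a non-right angle.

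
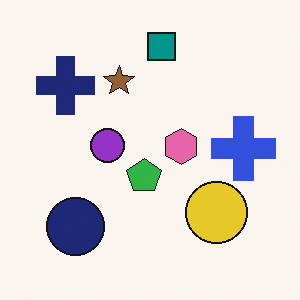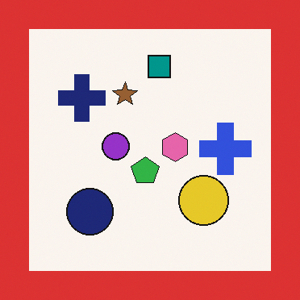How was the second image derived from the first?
The image was framed with a red border.

A solid red frame runs around the edge of the second image, with the content slightly shrunk inside it.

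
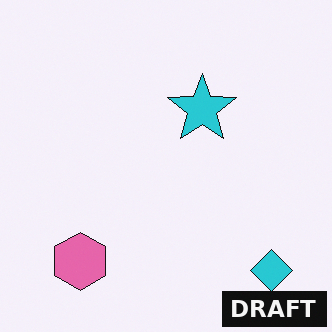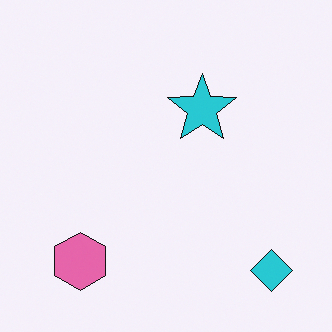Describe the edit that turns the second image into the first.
It was watermarked with the text "DRAFT" in the lower-right corner.

A dark label reading "DRAFT" appears in the lower-right corner.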